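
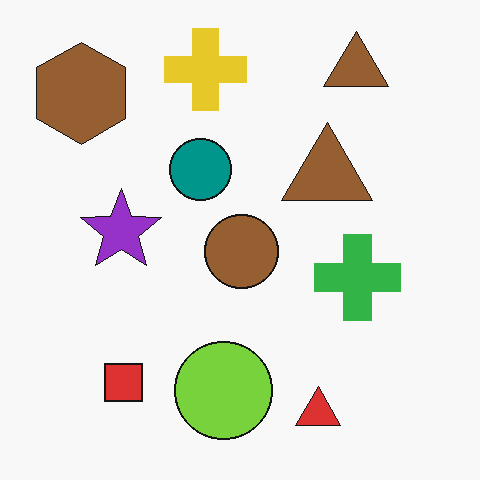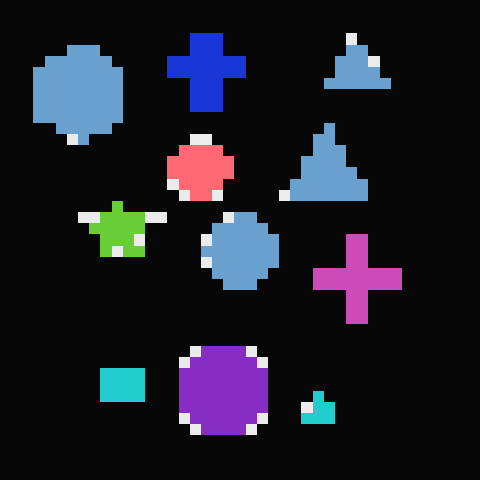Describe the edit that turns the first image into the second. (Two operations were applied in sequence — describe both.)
This is the original image color-inverted (negative), then heavily pixelated into large blocks.

The light background has become dark and every shape's color is its complement — a photographic negative. Shapes are reduced to large square blocks; fine edges and outlines are lost — a downscale-then-upscale (mosaic) effect.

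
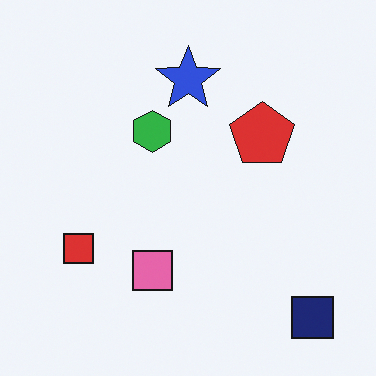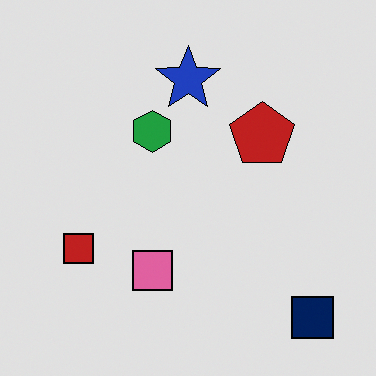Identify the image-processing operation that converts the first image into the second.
The transformation is: moderately posterized.

Each flat color has snapped to a coarser quantized level — most visibly, the near-white background has dropped to a flat grey.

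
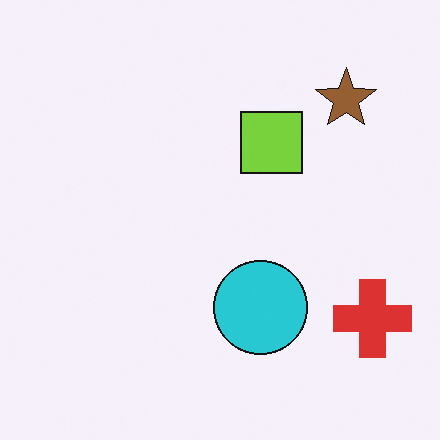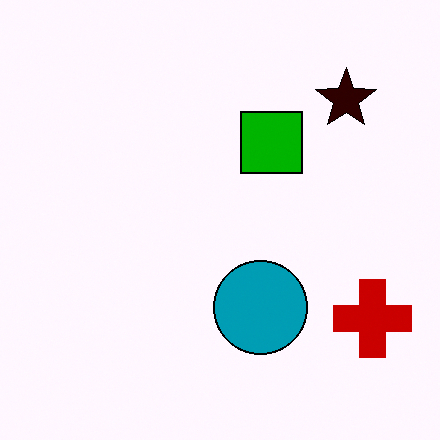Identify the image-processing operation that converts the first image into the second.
The image was given much higher contrast.

Tones are pushed away from mid-grey across the whole image — a global contrast change.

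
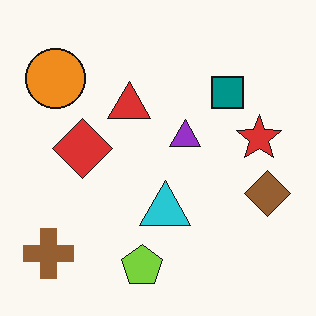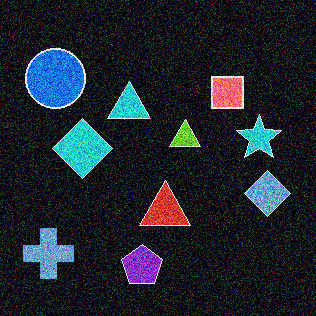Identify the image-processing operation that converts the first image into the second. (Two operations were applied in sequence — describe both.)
It was color-inverted (negative), then degraded with heavy additive noise.

The light background has become dark and every shape's color is its complement — a photographic negative. Random speckle covers the whole image, including the flat background.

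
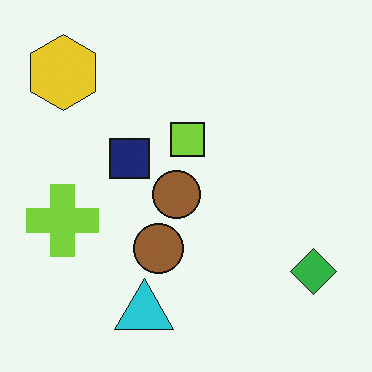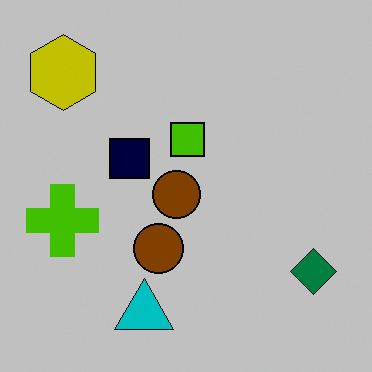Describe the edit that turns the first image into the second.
The second image is the first heavily posterized to just a handful of flat colors.

Each flat color has snapped to a coarser quantized level — most visibly, the near-white background has dropped to a flat grey.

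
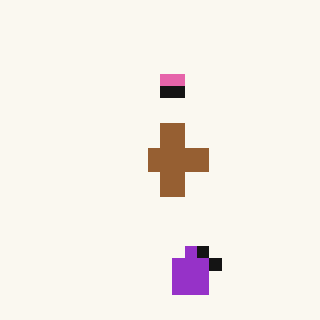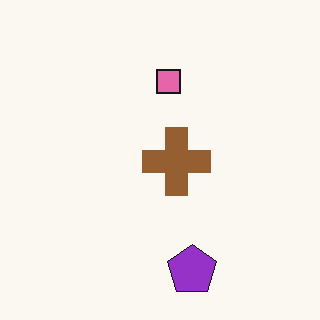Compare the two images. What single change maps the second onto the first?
The first image is the second heavily pixelated into large blocks.

Shapes are reduced to large square blocks; fine edges and outlines are lost — a downscale-then-upscale (mosaic) effect.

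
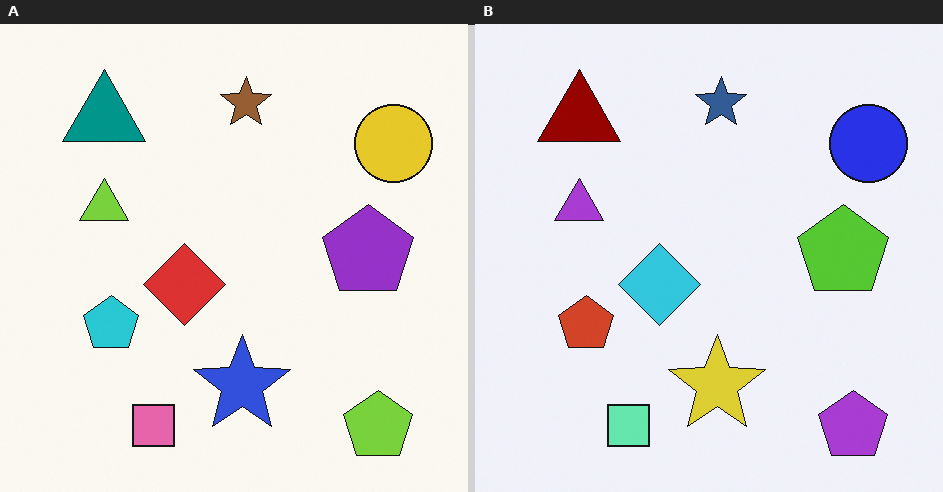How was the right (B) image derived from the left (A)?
The right (B) image is the left (A) hue-shifted by a large amount.

Every shape's color has rotated by the same amount around the hue wheel — a uniform hue shift.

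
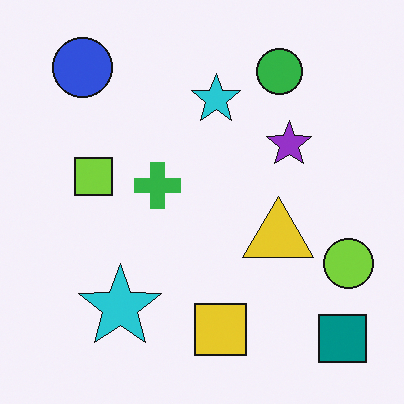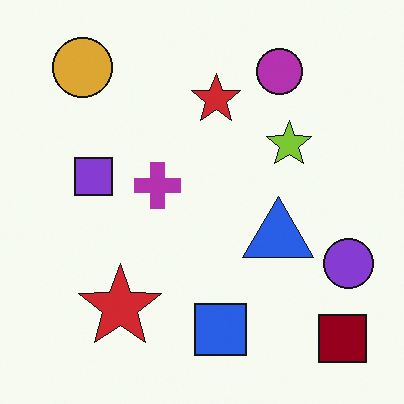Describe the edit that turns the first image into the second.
The image was hue-shifted through roughly half the color wheel.

Every shape's color has rotated by the same amount around the hue wheel — a uniform hue shift.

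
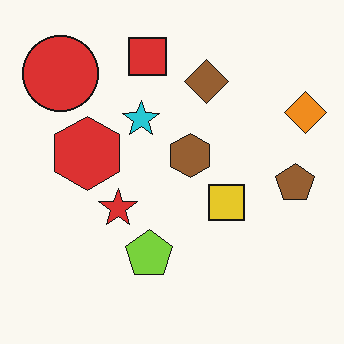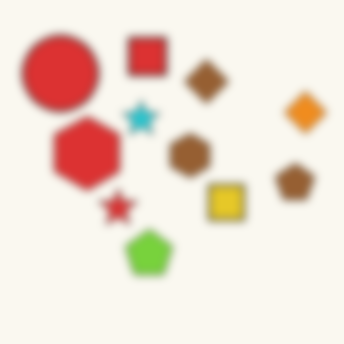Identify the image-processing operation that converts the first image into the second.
The second image is the first noticeably gaussian-blurred.

Shape edges and outlines are uniformly softened across the whole image.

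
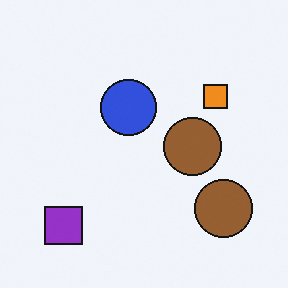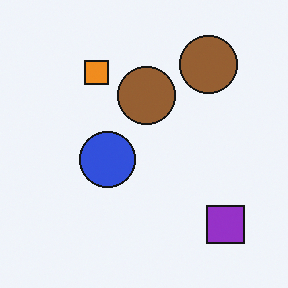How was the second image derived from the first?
Rotated 90° counter-clockwise.

The purple square sits in the bottom-left of the first image and the bottom-right of the second — consistent with a whole-image 90° counter-clockwise rotation.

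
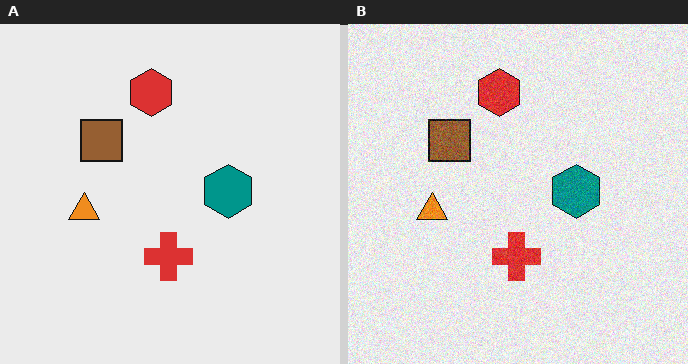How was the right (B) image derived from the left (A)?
It was degraded with moderate additive noise.

Random speckle covers the whole image, including the flat background.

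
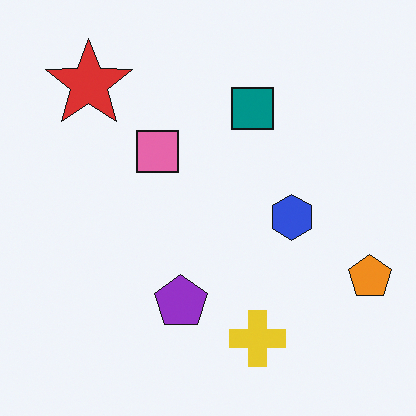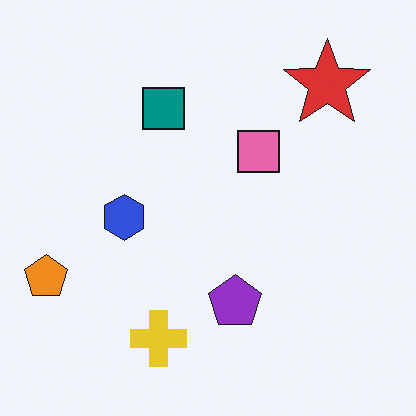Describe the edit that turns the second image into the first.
The image was flipped horizontally (left ↔ right).

The orange pentagon is in the left of the second image and the right of the first — shapes on opposite sides of the vertical midline have swapped in a mirror flip.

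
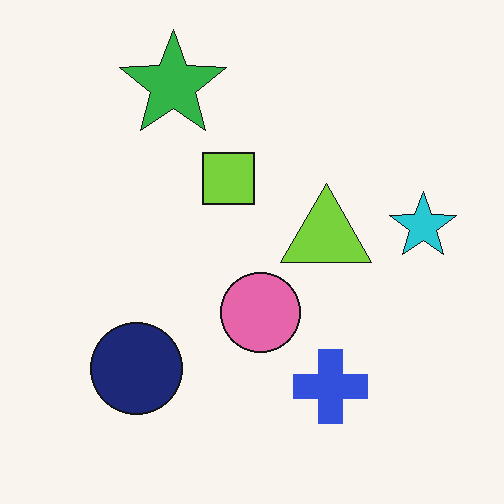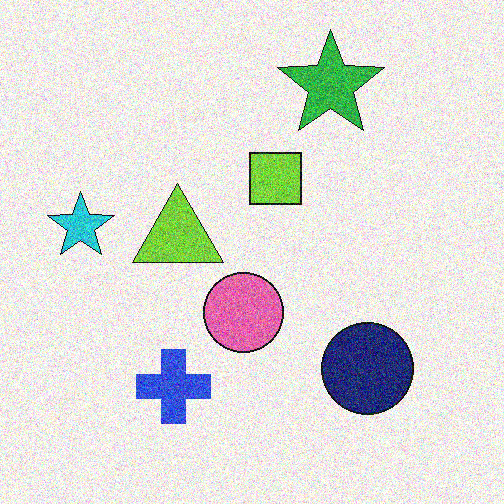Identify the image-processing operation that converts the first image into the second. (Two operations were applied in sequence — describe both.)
This is the original image degraded with heavy additive noise, then flipped horizontally (left ↔ right).

Random speckle covers the whole image, including the flat background. The cyan star is in the right of the first image and the left of the second — shapes on opposite sides of the vertical midline have swapped in a mirror flip.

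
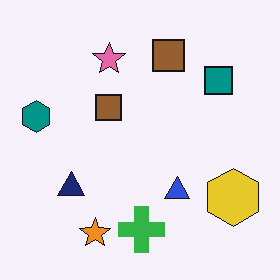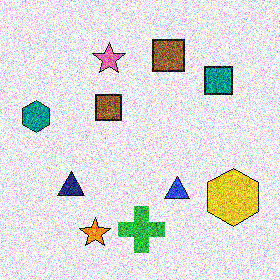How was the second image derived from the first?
Degraded with strong gaussian noise.

Random speckle covers the whole image, including the flat background.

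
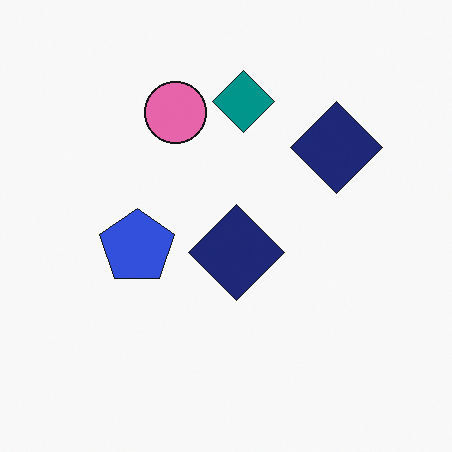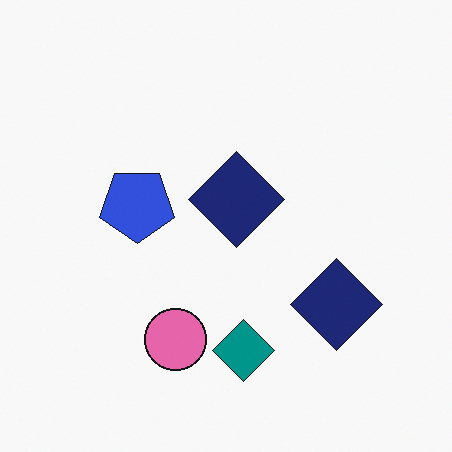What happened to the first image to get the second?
The image was flipped vertically (top ↔ bottom).

The teal diamond is in the top of the first image and the bottom of the second — shapes on opposite sides of the horizontal midline have swapped in a mirror flip.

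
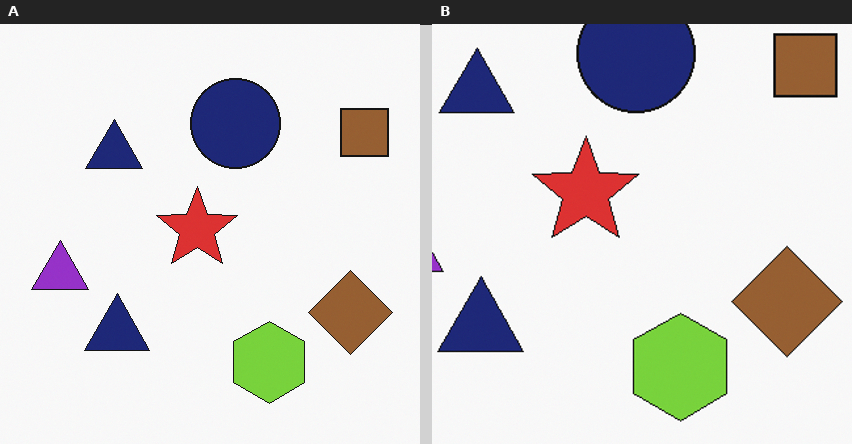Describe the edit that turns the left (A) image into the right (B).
The image was cropped to a modestly smaller region and rescaled.

The visible shapes are larger and the field of view is narrower; shapes near the original edges may be partly or wholly outside the frame — a crop-and-rescale.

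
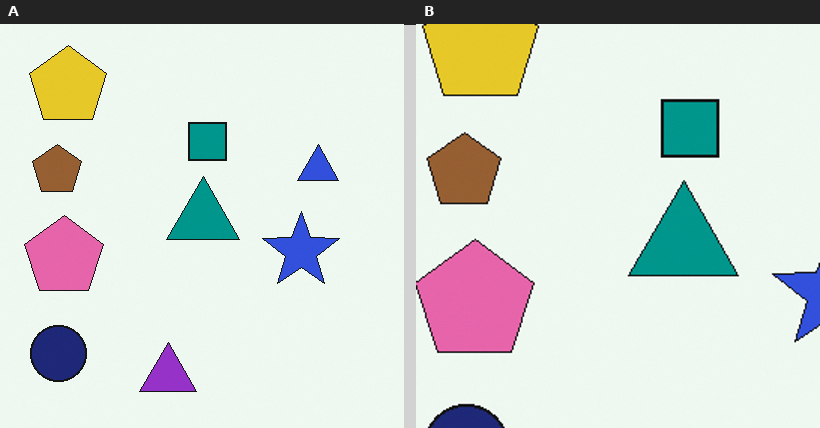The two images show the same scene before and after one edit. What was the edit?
This is the original image cropped slightly and scaled back up.

The visible shapes are larger and the field of view is narrower; shapes near the original edges may be partly or wholly outside the frame — a crop-and-rescale.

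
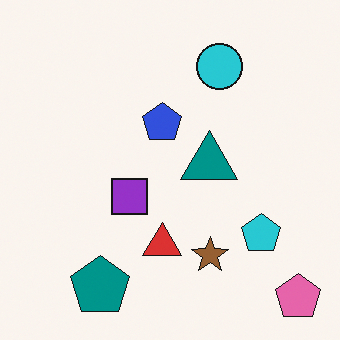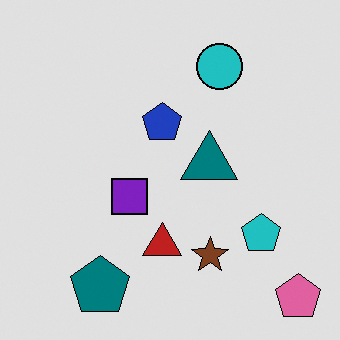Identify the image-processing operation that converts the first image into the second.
This is the original image posterized to a reduced palette.

Each flat color has snapped to a coarser quantized level — most visibly, the near-white background has dropped to a flat grey.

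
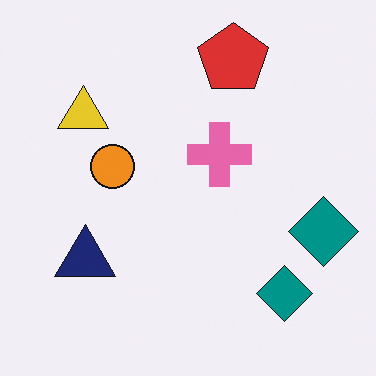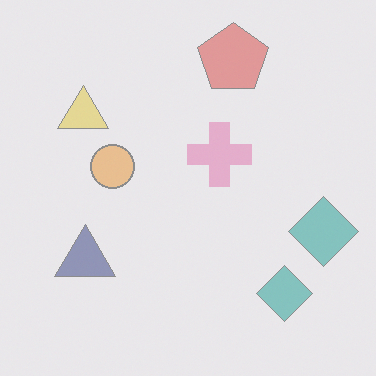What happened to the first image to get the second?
The image was given much lower contrast.

Tones are pushed toward mid-grey across the whole image — a global contrast change.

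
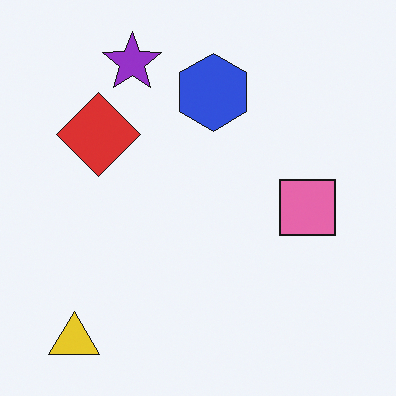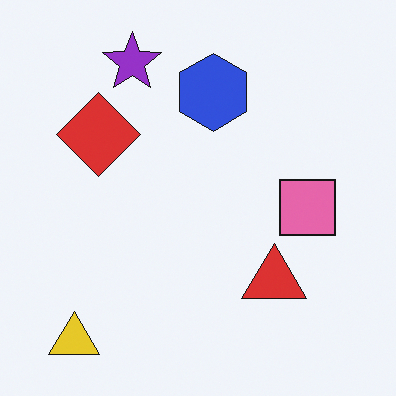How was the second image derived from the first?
Overlaid with an additional red triangle.

A red triangle appears in the second image that is absent from the first.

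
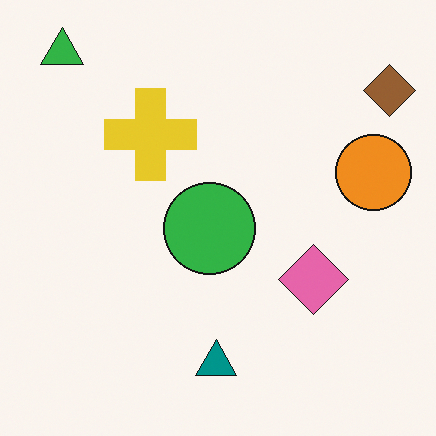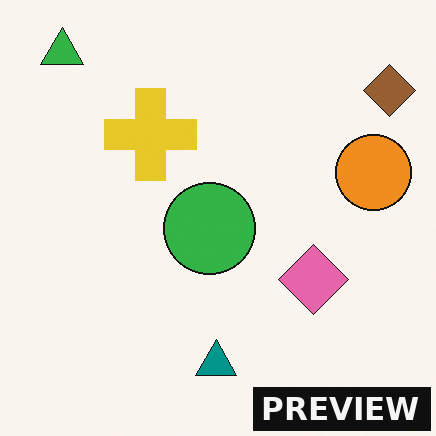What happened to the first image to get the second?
The second image is the first watermarked with the text "PREVIEW" in the lower-right corner.

A dark label reading "PREVIEW" appears in the lower-right corner.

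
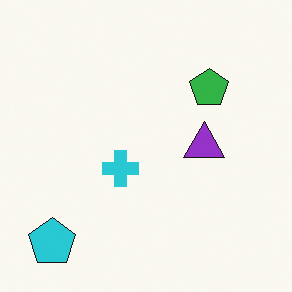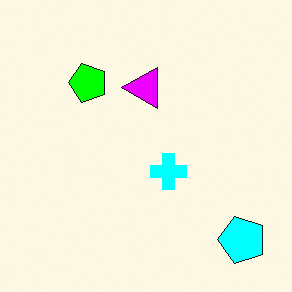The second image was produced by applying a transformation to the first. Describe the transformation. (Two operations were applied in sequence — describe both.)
The image was heavily oversaturated, then rotated 90° counter-clockwise.

All colors are more vivid — a global saturation change. The cyan pentagon sits in the bottom-left of the first image and the bottom-right of the second — consistent with a whole-image 90° counter-clockwise rotation.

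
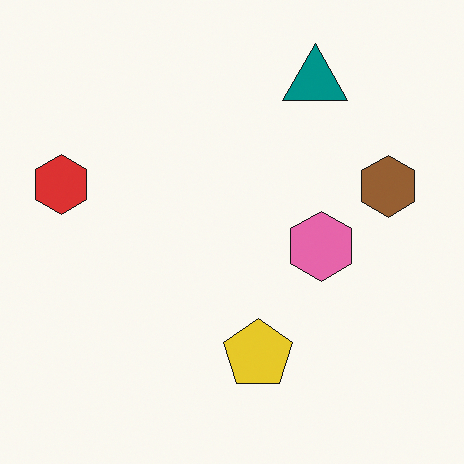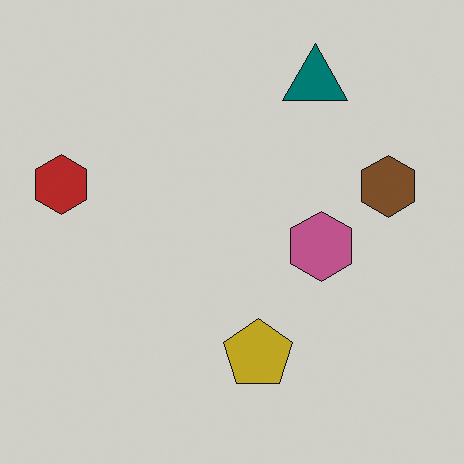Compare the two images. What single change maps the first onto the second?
This is the original image darkened a little.

Every pixel — background and shapes alike — is uniformly darkened.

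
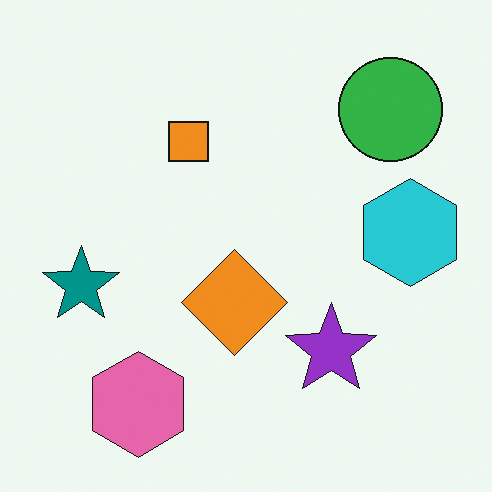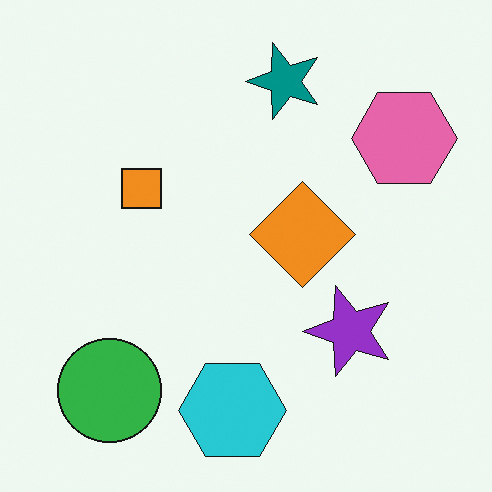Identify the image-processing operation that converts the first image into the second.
The image was transposed (reflected across the top-left ↔ bottom-right diagonal).

Shapes have swapped their row and column positions — what was in the top-right is now in the bottom-left — a diagonal reflection.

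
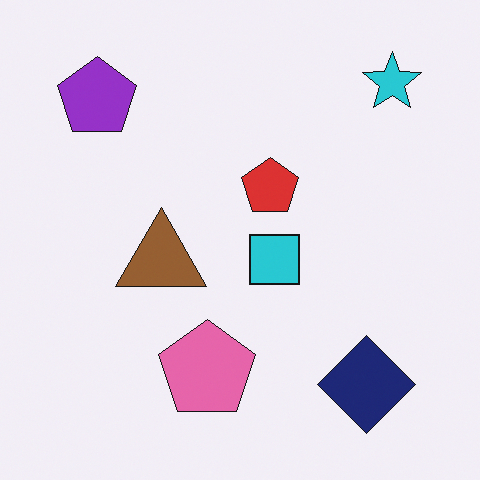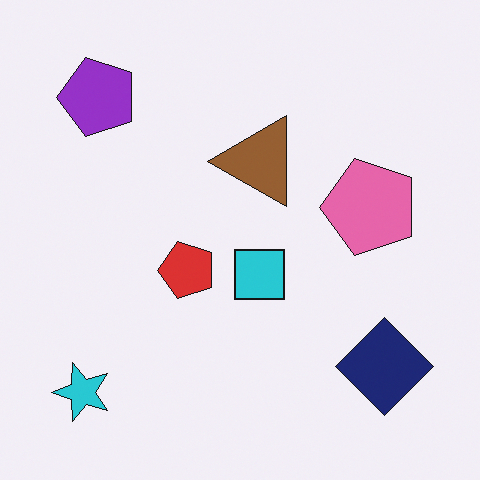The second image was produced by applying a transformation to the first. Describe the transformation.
The second image is the first transposed (reflected across the top-left ↔ bottom-right diagonal).

Shapes have swapped their row and column positions — what was in the top-right is now in the bottom-left — a diagonal reflection.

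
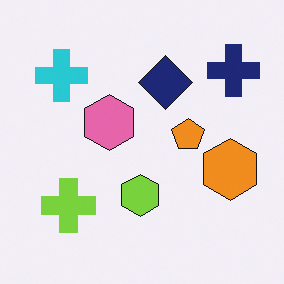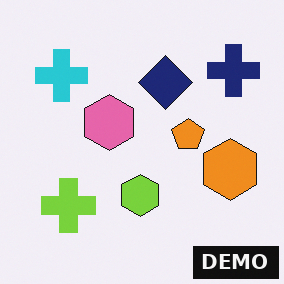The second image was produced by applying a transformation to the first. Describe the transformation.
The image was watermarked with the text "DEMO" in the lower-right corner.

A dark label reading "DEMO" appears in the lower-right corner.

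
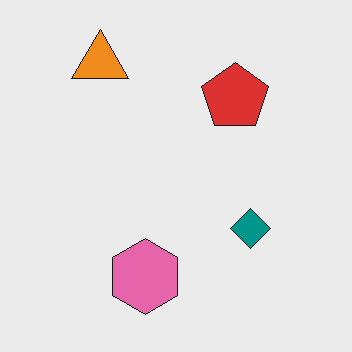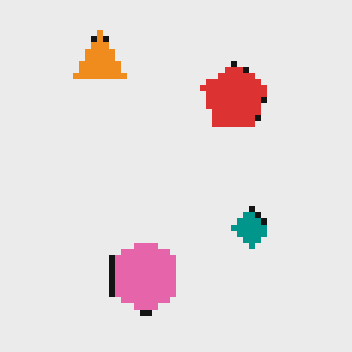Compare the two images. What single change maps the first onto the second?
Moderately pixelated.

Shapes are reduced to large square blocks; fine edges and outlines are lost — a downscale-then-upscale (mosaic) effect.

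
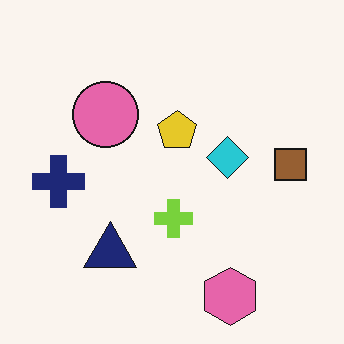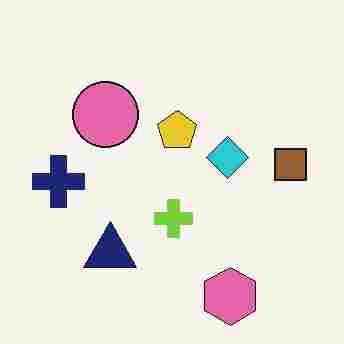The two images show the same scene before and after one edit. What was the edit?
The second image is the first degraded with heavy JPEG compression.

Blocky 8×8 compression artifacts appear around shape edges and the flat background shows ringing — characteristic JPEG degradation.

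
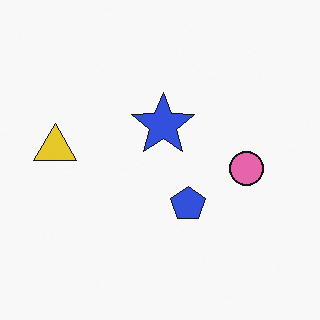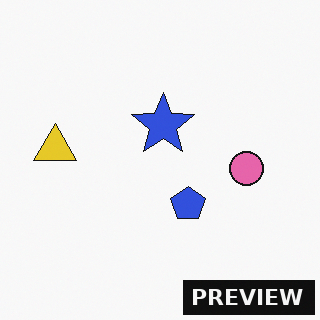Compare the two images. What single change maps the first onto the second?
The second image is the first watermarked with the text "PREVIEW" in the lower-right corner.

A dark label reading "PREVIEW" appears in the lower-right corner.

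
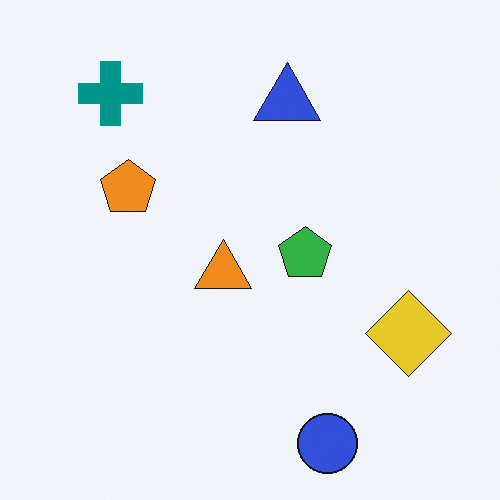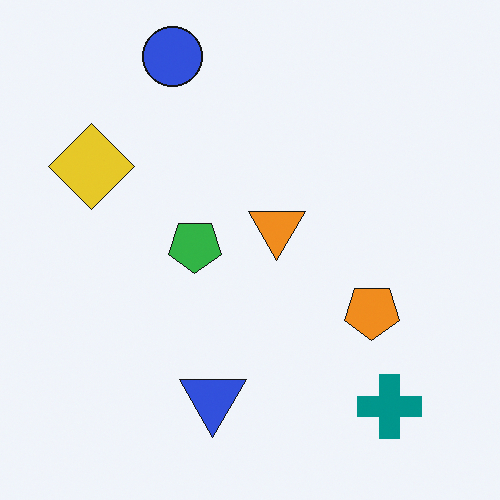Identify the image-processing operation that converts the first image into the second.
The second image is the first rotated 180°.

The teal cross sits in the top-left of the first image and the bottom-right of the second — consistent with a whole-image 180° rotation.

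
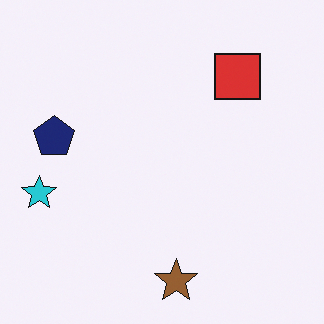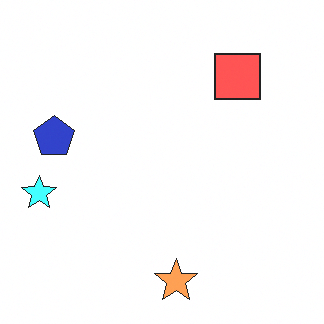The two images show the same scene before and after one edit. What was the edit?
The image was noticeably brightened.

Every pixel — background and shapes alike — is uniformly brightened.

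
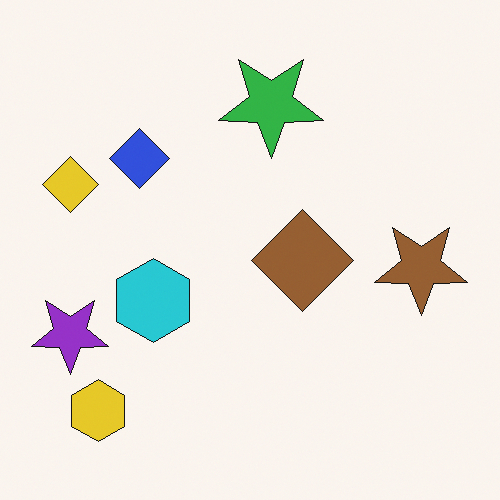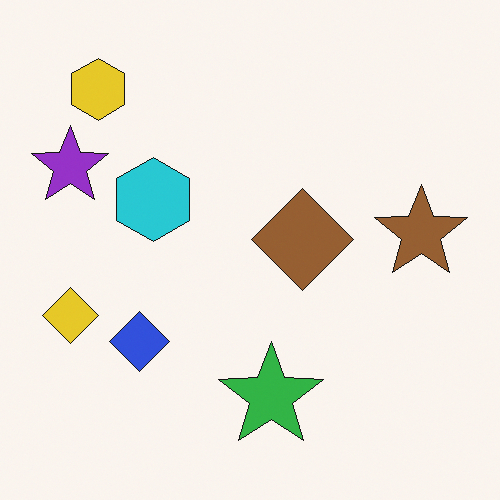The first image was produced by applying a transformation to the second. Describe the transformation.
The transformation is: flipped vertically (top ↔ bottom).

The yellow hexagon is in the top-left of the second image and the bottom-left of the first — shapes on opposite sides of the horizontal midline have swapped in a mirror flip.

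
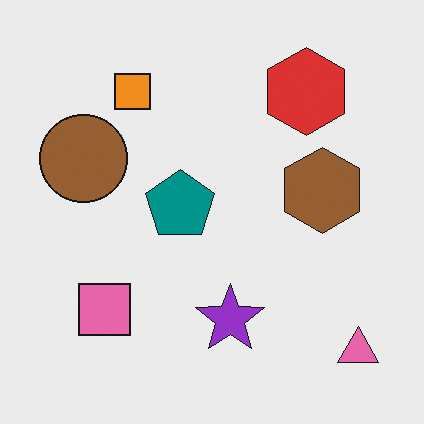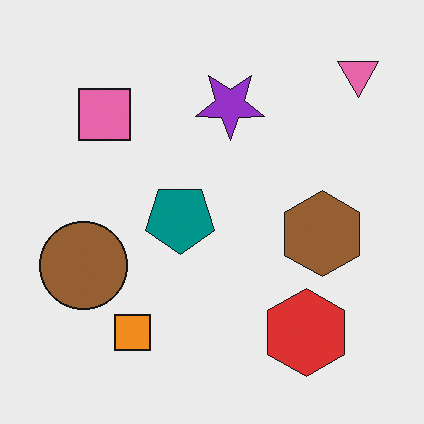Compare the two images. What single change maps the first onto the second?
It was flipped vertically (top ↔ bottom).

The pink triangle is in the bottom-right of the first image and the top-right of the second — shapes on opposite sides of the horizontal midline have swapped in a mirror flip.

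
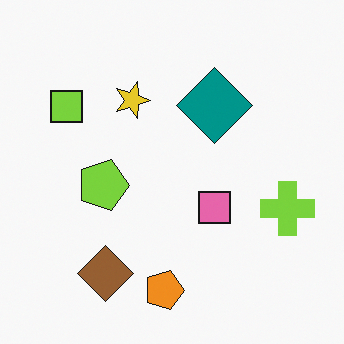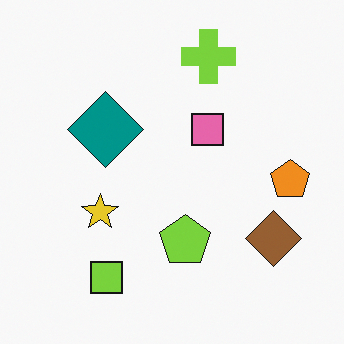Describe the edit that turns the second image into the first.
The image was rotated 90° clockwise.

The lime square sits in the bottom-left of the second image and the top-left of the first — consistent with a whole-image 90° clockwise rotation.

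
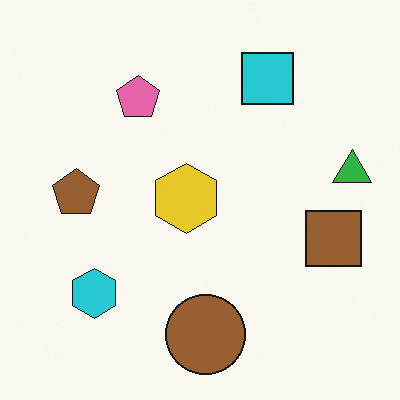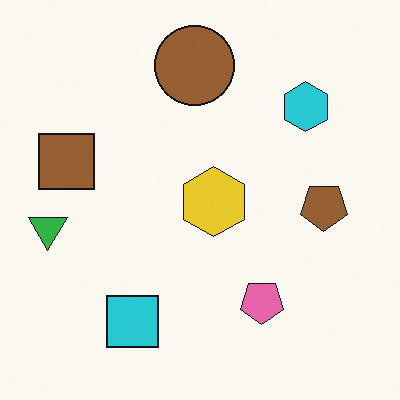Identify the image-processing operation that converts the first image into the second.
This is the original image rotated 180°.

The green triangle sits in the right of the first image and the left of the second — consistent with a whole-image 180° rotation.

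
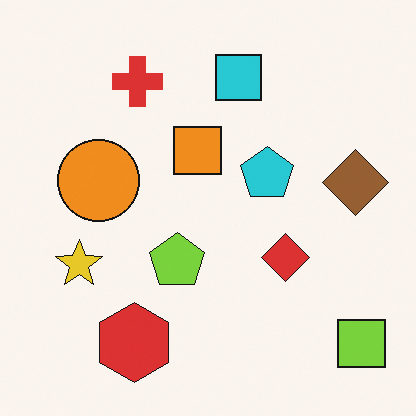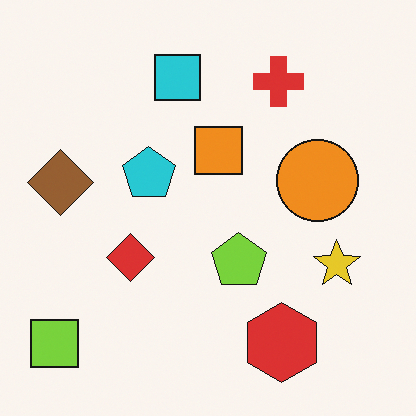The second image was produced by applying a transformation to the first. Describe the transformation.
The second image is the first flipped horizontally (left ↔ right).

The lime square is in the bottom-right of the first image and the bottom-left of the second — shapes on opposite sides of the vertical midline have swapped in a mirror flip.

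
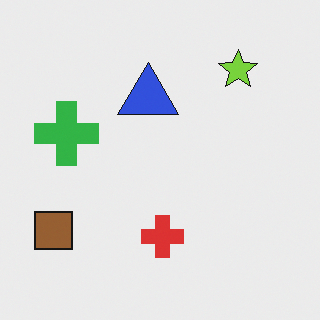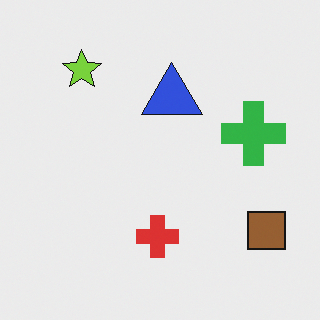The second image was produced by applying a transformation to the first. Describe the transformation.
Flipped horizontally (left ↔ right).

The brown square is in the bottom-left of the first image and the bottom-right of the second — shapes on opposite sides of the vertical midline have swapped in a mirror flip.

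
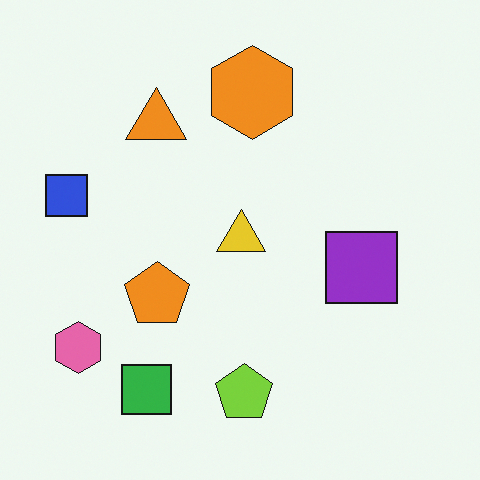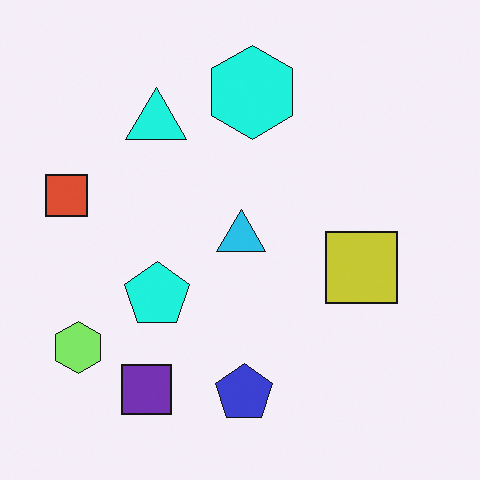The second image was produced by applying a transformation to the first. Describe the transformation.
It was hue-shifted noticeably.

Every shape's color has rotated by the same amount around the hue wheel — a uniform hue shift.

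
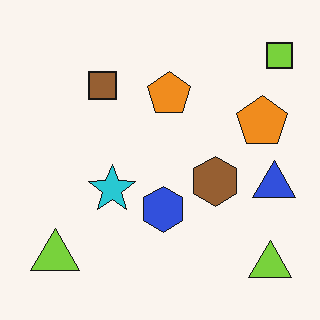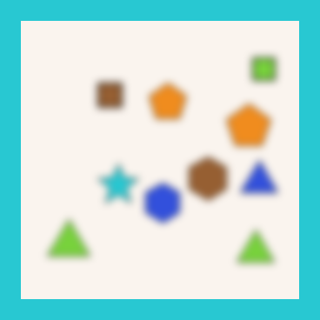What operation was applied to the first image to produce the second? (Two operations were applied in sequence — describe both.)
The transformation is: noticeably gaussian-blurred, then framed with a cyan border.

Shape edges and outlines are uniformly softened across the whole image. A solid cyan frame runs around the edge of the second image, with the content slightly shrunk inside it.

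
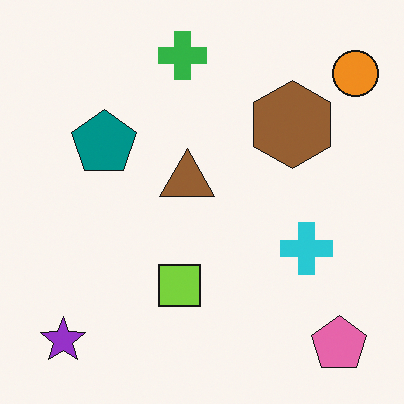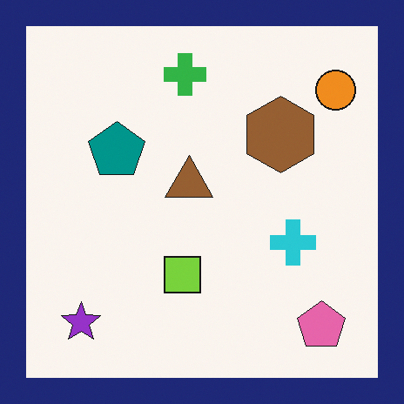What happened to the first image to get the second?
The image was framed with a navy border.

A solid navy frame runs around the edge of the second image, with the content slightly shrunk inside it.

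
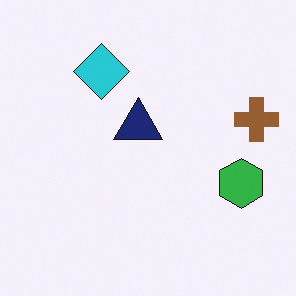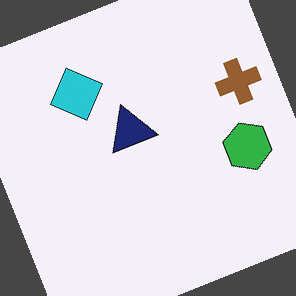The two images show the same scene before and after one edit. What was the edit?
This is the original image rotated counter-clockwise by a clearly visible amount.

Every shape is tilted by the same angle and the image corners show triangular fill wedges — a whole-image rotation by a non-right angle.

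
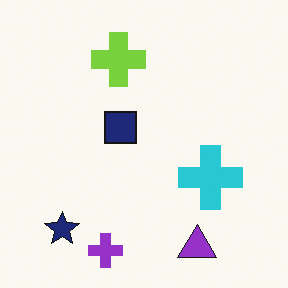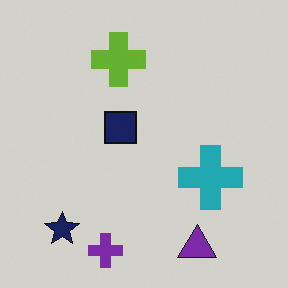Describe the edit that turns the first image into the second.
It was slightly darkened.

Every pixel — background and shapes alike — is uniformly darkened.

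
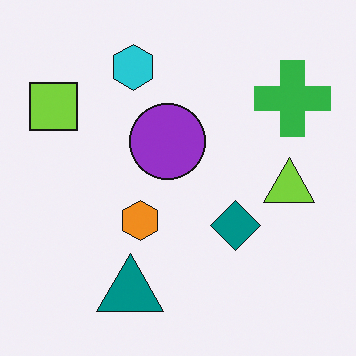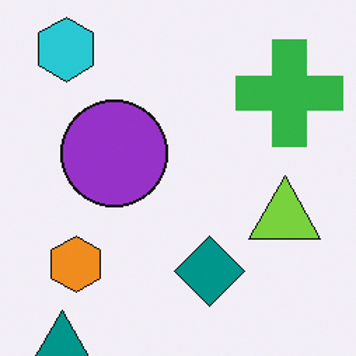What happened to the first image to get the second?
Cropped slightly and scaled back up.

The visible shapes are larger and the field of view is narrower; shapes near the original edges may be partly or wholly outside the frame — a crop-and-rescale.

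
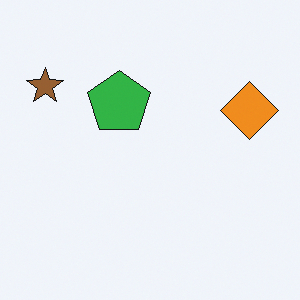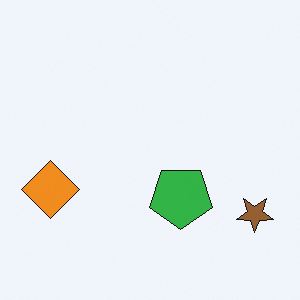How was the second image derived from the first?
The second image is the first rotated 180°.

The brown star sits in the top-left of the first image and the bottom-right of the second — consistent with a whole-image 180° rotation.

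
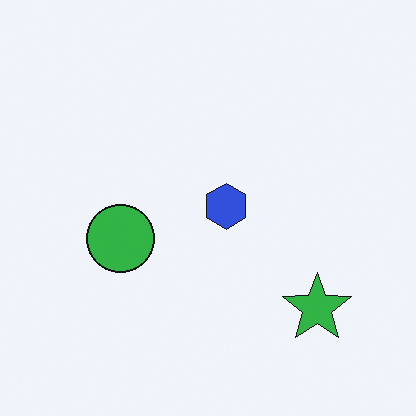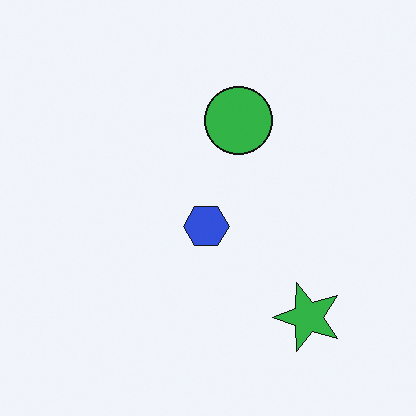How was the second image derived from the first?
The second image is the first transposed (reflected across the top-left ↔ bottom-right diagonal).

Shapes have swapped their row and column positions — what was in the top-right is now in the bottom-left — a diagonal reflection.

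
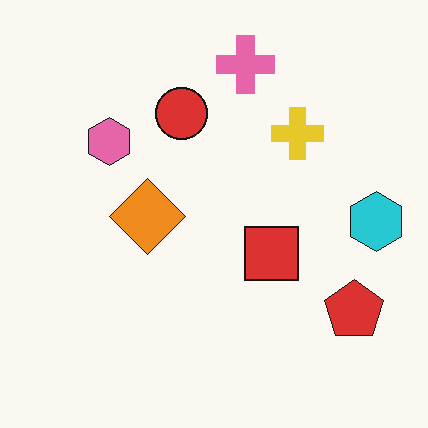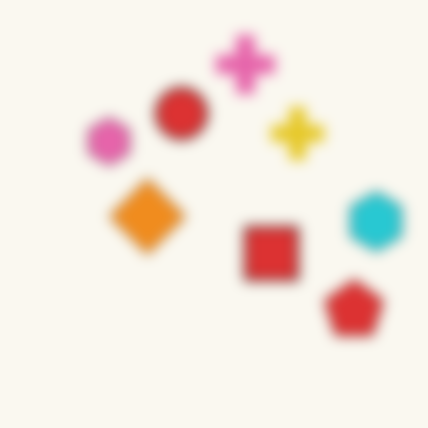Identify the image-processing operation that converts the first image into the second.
The second image is the first strongly gaussian-blurred.

Shape edges and outlines are uniformly softened across the whole image.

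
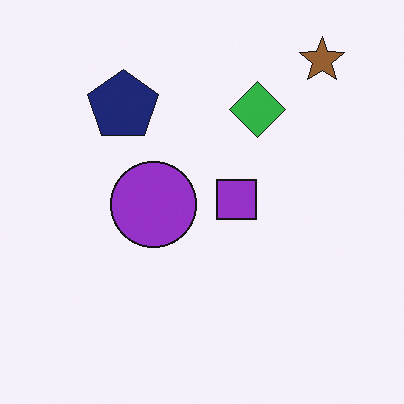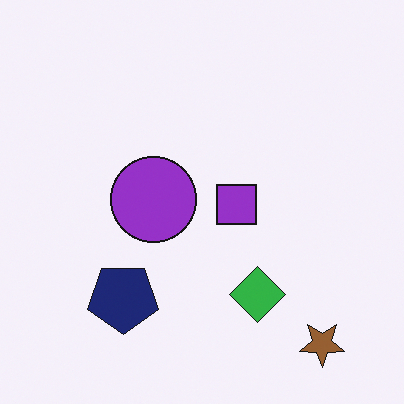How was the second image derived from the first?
The second image is the first flipped vertically (top ↔ bottom).

The brown star is in the top-right of the first image and the bottom-right of the second — shapes on opposite sides of the horizontal midline have swapped in a mirror flip.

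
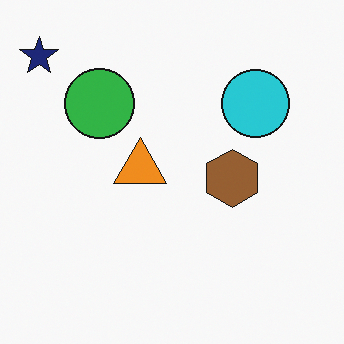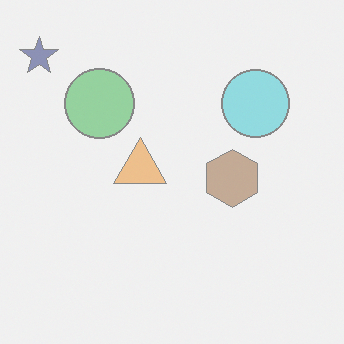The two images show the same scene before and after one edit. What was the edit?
Washed out (contrast reduced).

Tones are pushed toward mid-grey across the whole image — a global contrast change.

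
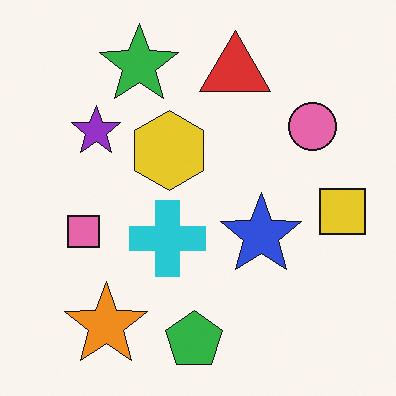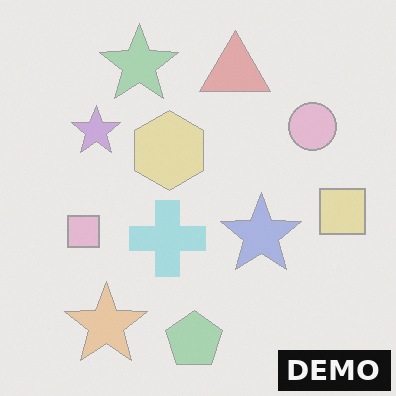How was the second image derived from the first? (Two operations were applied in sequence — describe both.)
The image was washed out (contrast reduced), then watermarked with the text "DEMO" in the lower-right corner.

Tones are pushed toward mid-grey across the whole image — a global contrast change. A dark label reading "DEMO" appears in the lower-right corner.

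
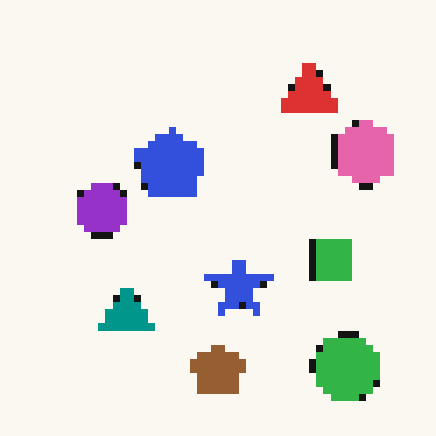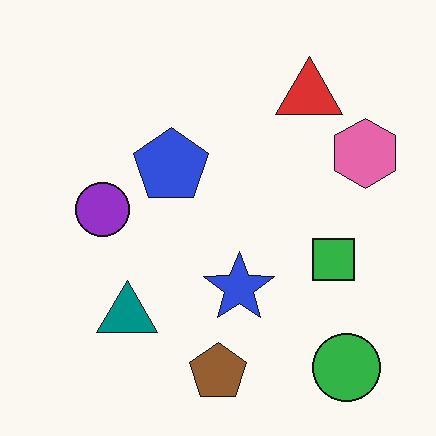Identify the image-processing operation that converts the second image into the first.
It was moderately pixelated.

Shapes are reduced to large square blocks; fine edges and outlines are lost — a downscale-then-upscale (mosaic) effect.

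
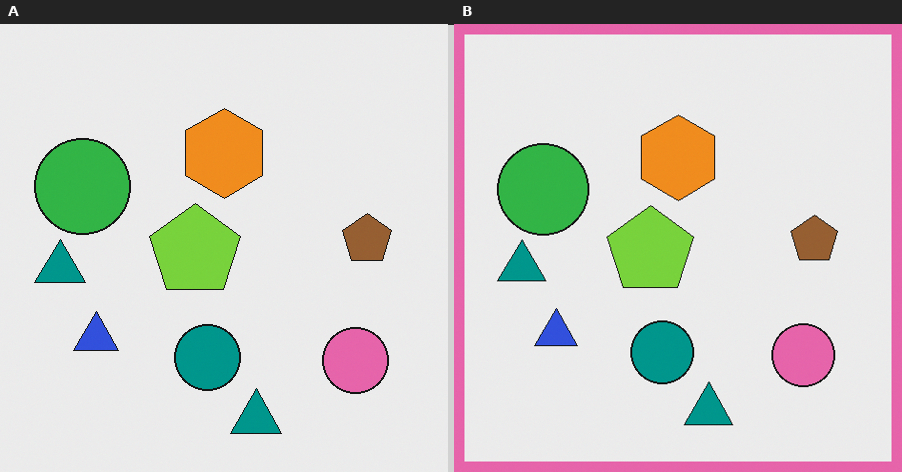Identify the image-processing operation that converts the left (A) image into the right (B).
It was framed with a pink border.

A solid pink frame runs around the edge of the right (B) image, with the content slightly shrunk inside it.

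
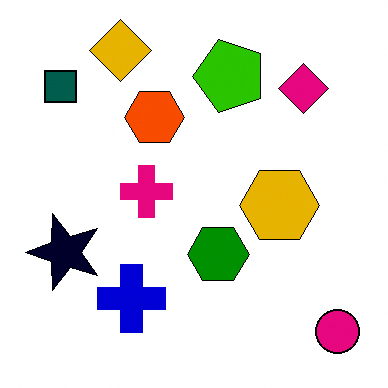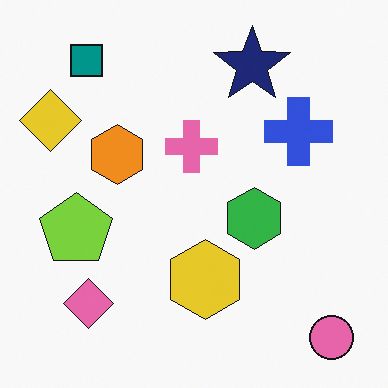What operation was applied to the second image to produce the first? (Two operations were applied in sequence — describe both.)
The image was given much higher contrast, then transposed (reflected across the top-left ↔ bottom-right diagonal).

Tones are pushed away from mid-grey across the whole image — a global contrast change. Shapes have swapped their row and column positions — what was in the top-right is now in the bottom-left — a diagonal reflection.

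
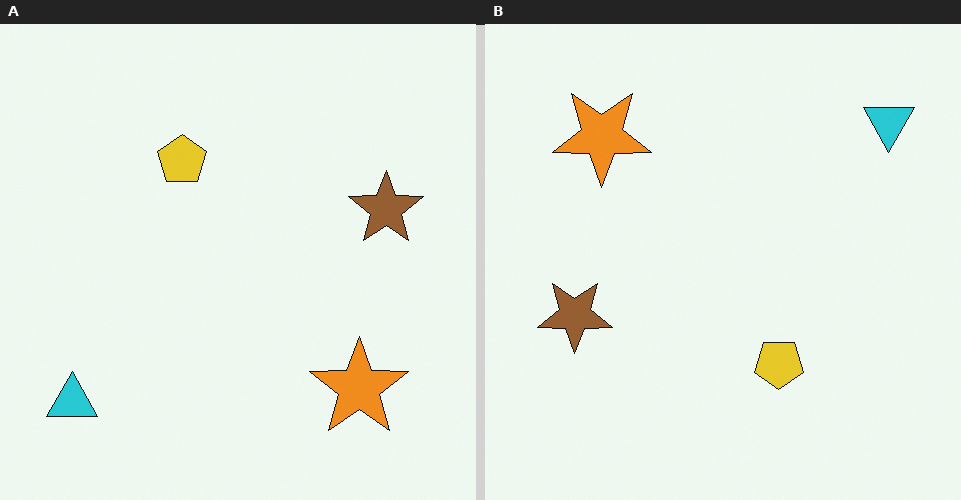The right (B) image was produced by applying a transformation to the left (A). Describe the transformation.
The image was rotated 180°.

The cyan triangle sits in the bottom-left of the left (A) image and the top-right of the right (B) — consistent with a whole-image 180° rotation.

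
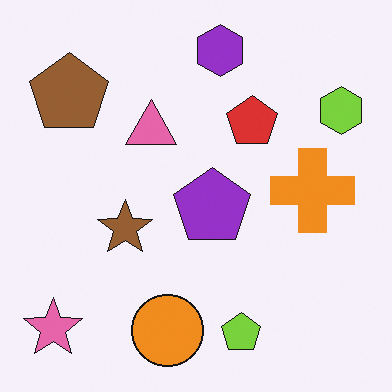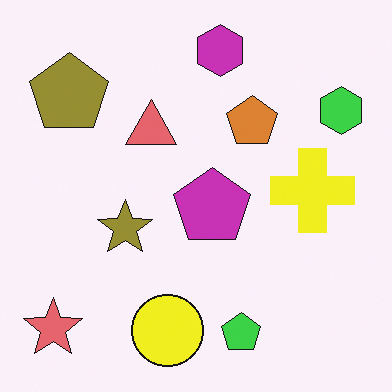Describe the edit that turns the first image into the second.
The image was hue-shifted slightly.

Every shape's color has rotated by the same amount around the hue wheel — a uniform hue shift.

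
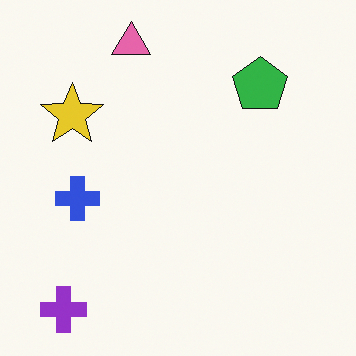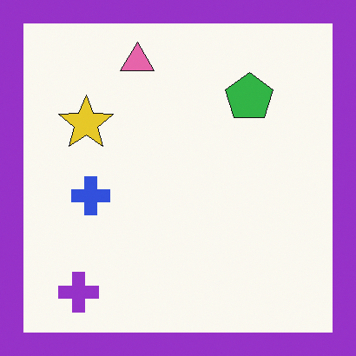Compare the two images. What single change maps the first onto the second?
This is the original image framed with a purple border.

A solid purple frame runs around the edge of the second image, with the content slightly shrunk inside it.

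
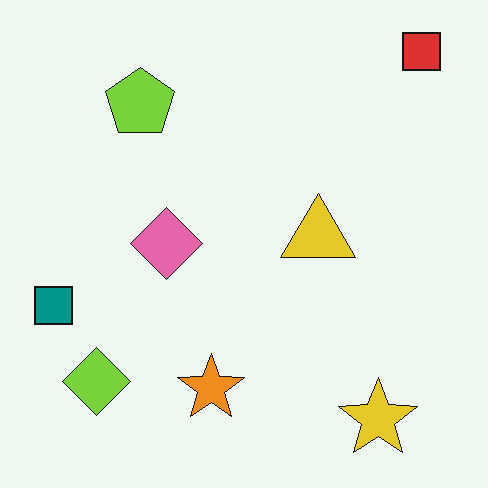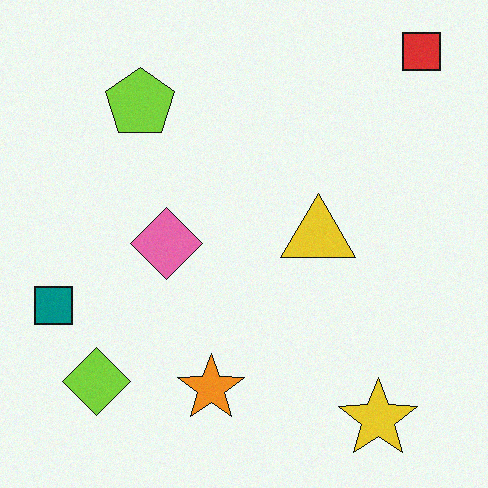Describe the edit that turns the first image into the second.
Degraded with a light layer of grain.

Random speckle covers the whole image, including the flat background.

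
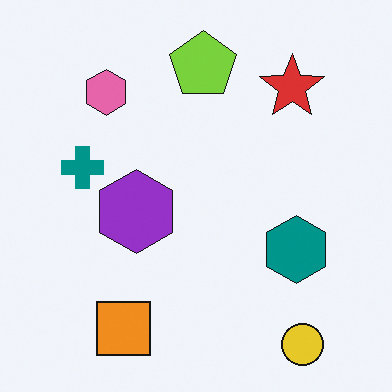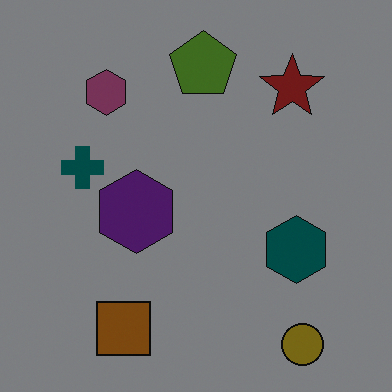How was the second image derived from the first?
The image was darkened a lot.

Every pixel — background and shapes alike — is uniformly darkened.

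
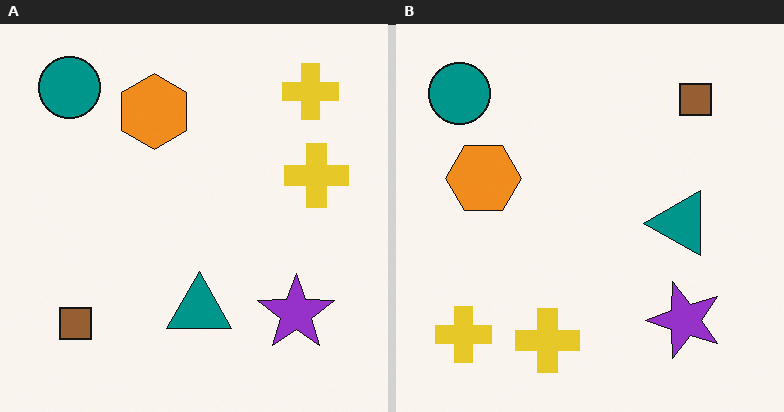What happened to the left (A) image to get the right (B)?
The right (B) image is the left (A) transposed (reflected across the top-left ↔ bottom-right diagonal).

Shapes have swapped their row and column positions — what was in the top-right is now in the bottom-left — a diagonal reflection.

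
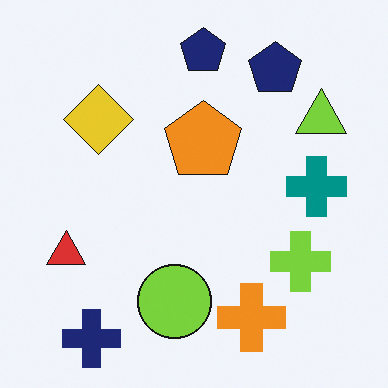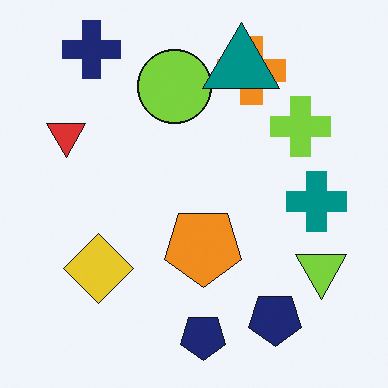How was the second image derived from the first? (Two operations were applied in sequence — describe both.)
The transformation is: flipped vertically (top ↔ bottom), then overlaid with an additional teal triangle.

The navy cross is in the bottom-left of the first image and the top-left of the second — shapes on opposite sides of the horizontal midline have swapped in a mirror flip. A teal triangle appears in the second image that is absent from the first.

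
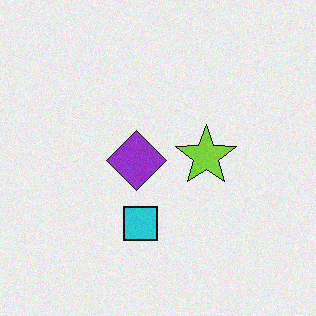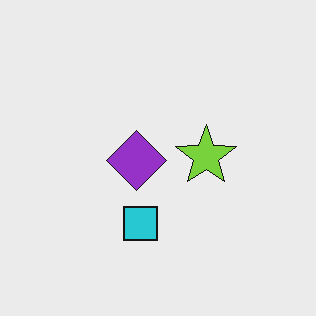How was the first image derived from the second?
The first image is the second degraded with light additive noise.

Random speckle covers the whole image, including the flat background.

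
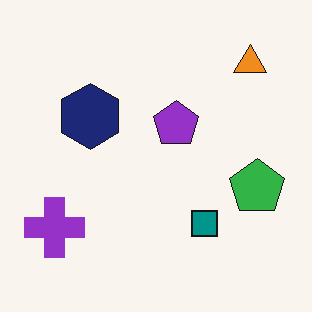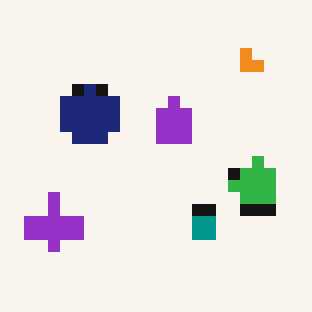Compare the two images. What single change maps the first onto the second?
The transformation is: heavily pixelated into large blocks.

Shapes are reduced to large square blocks; fine edges and outlines are lost — a downscale-then-upscale (mosaic) effect.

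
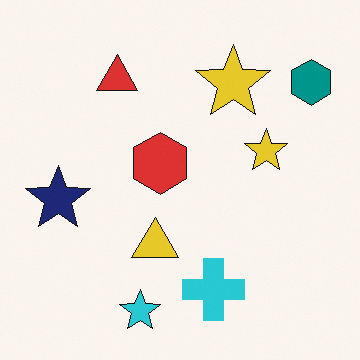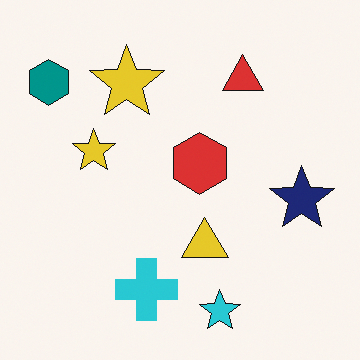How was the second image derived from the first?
The image was flipped horizontally (left ↔ right).

The teal hexagon is in the top-right of the first image and the top-left of the second — shapes on opposite sides of the vertical midline have swapped in a mirror flip.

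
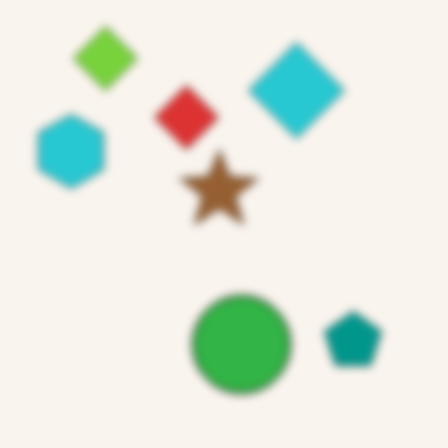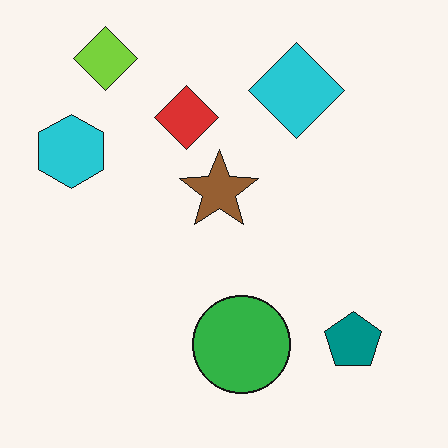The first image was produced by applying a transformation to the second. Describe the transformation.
The first image is the second moderately blurred.

Shape edges and outlines are uniformly softened across the whole image.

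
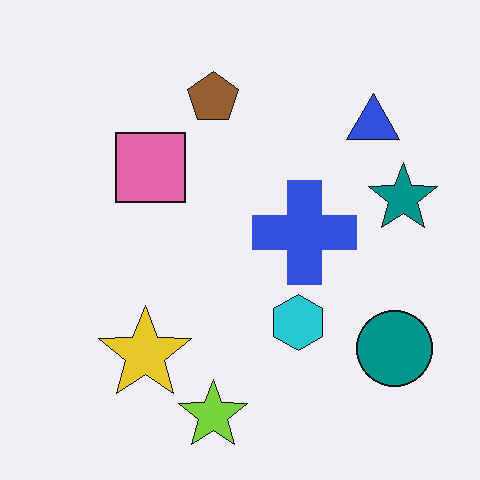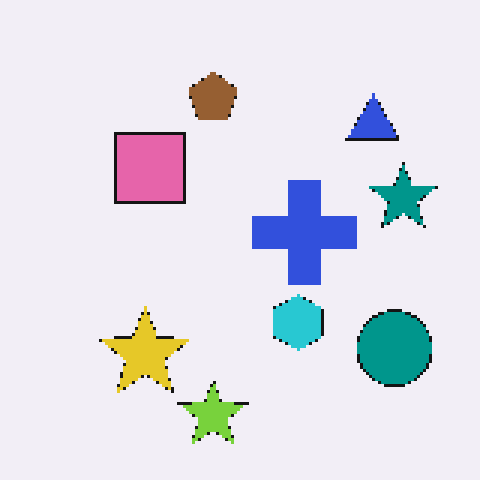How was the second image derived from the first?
The second image is the first lightly pixelated (a mild mosaic effect).

Shapes are reduced to large square blocks; fine edges and outlines are lost — a downscale-then-upscale (mosaic) effect.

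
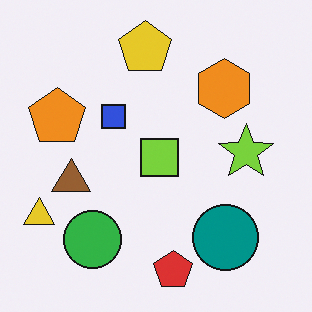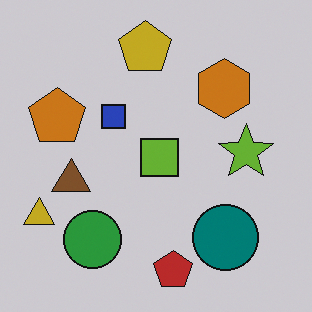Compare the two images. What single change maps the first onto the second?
It was darkened a little.

Every pixel — background and shapes alike — is uniformly darkened.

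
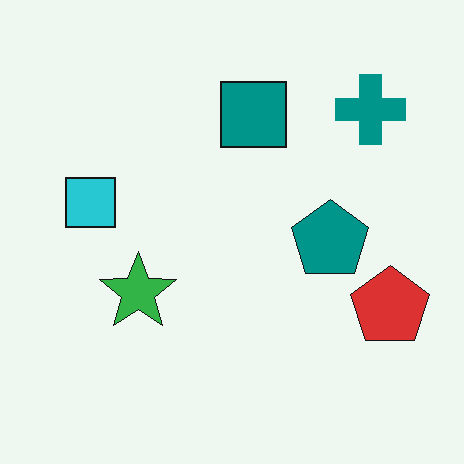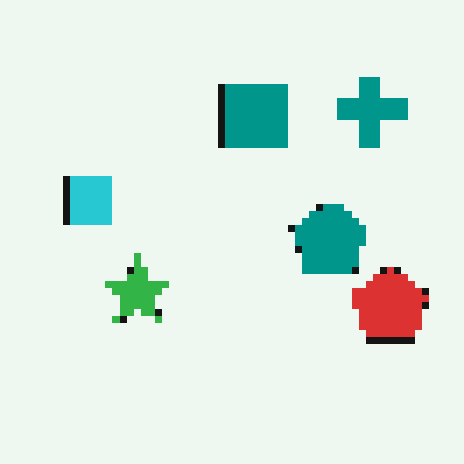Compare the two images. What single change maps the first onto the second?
This is the original image pixelated into visible square blocks.

Shapes are reduced to large square blocks; fine edges and outlines are lost — a downscale-then-upscale (mosaic) effect.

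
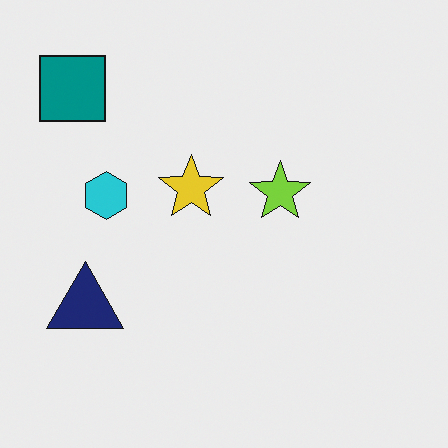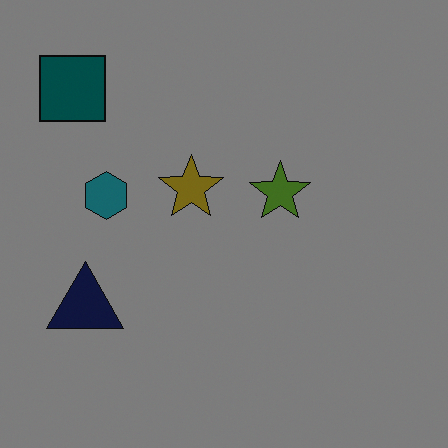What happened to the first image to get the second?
The second image is the first darkened a lot.

Every pixel — background and shapes alike — is uniformly darkened.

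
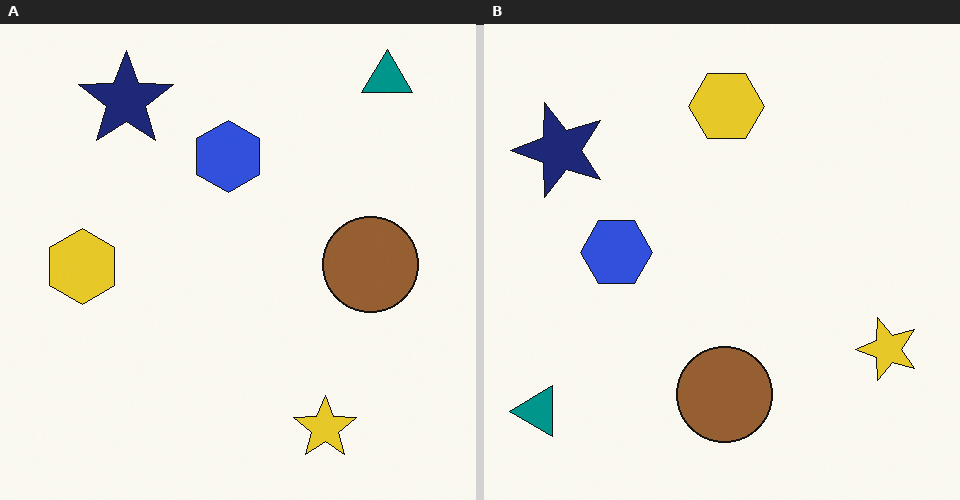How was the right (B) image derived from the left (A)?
Transposed (reflected across the top-left ↔ bottom-right diagonal).

Shapes have swapped their row and column positions — what was in the top-right is now in the bottom-left — a diagonal reflection.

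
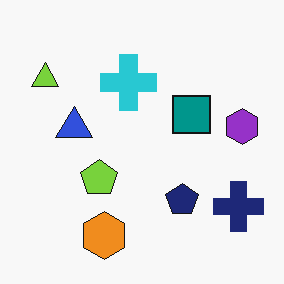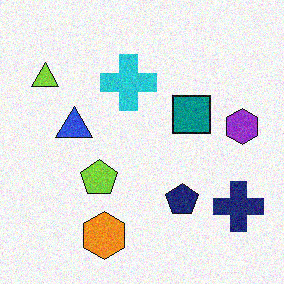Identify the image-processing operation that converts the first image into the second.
Degraded with visible gaussian noise.

Random speckle covers the whole image, including the flat background.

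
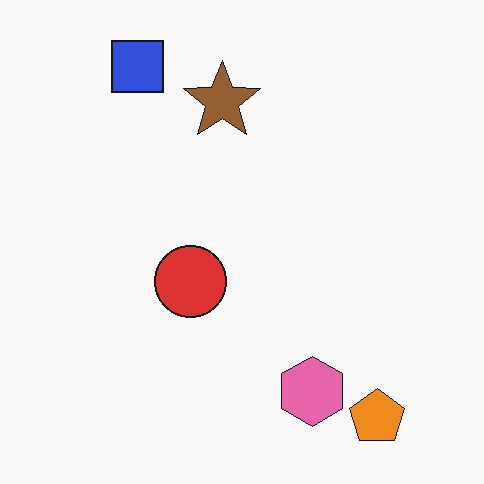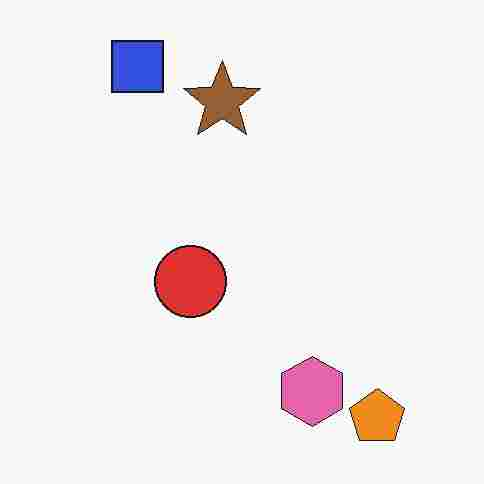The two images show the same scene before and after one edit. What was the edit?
The second image is the first degraded with heavy JPEG compression.

Blocky 8×8 compression artifacts appear around shape edges and the flat background shows ringing — characteristic JPEG degradation.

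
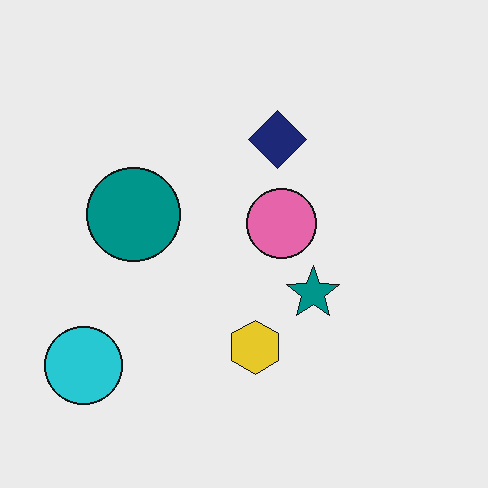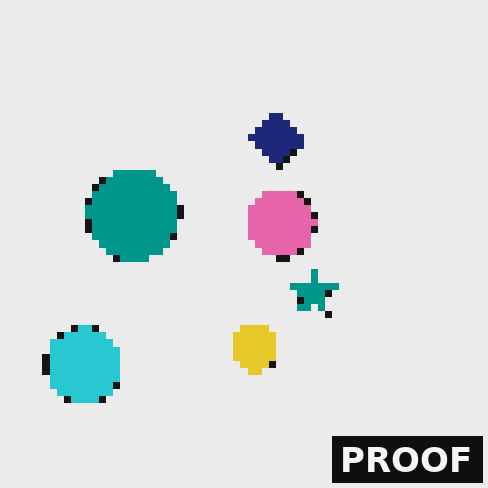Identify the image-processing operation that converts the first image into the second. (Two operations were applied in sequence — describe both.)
This is the original image moderately pixelated, then watermarked with the text "PROOF" in the lower-right corner.

Shapes are reduced to large square blocks; fine edges and outlines are lost — a downscale-then-upscale (mosaic) effect. A dark label reading "PROOF" appears in the lower-right corner.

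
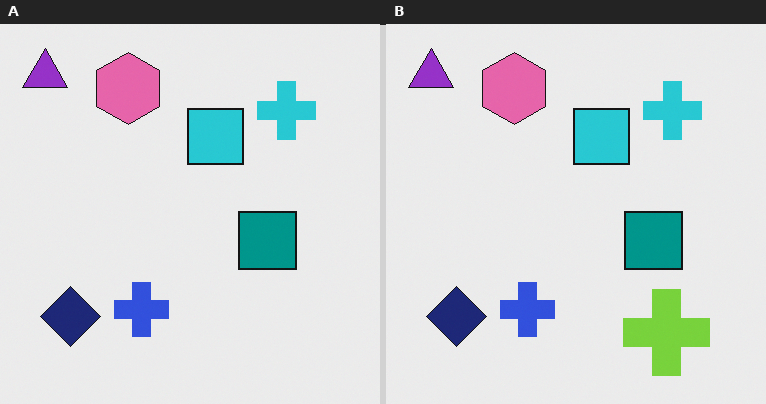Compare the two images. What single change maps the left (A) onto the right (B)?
The transformation is: overlaid with an additional lime cross.

A lime cross appears in the right (B) image that is absent from the left (A).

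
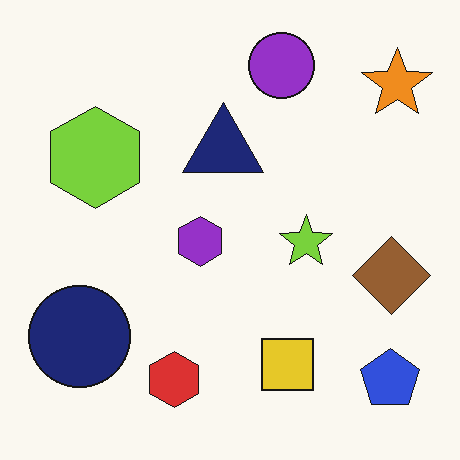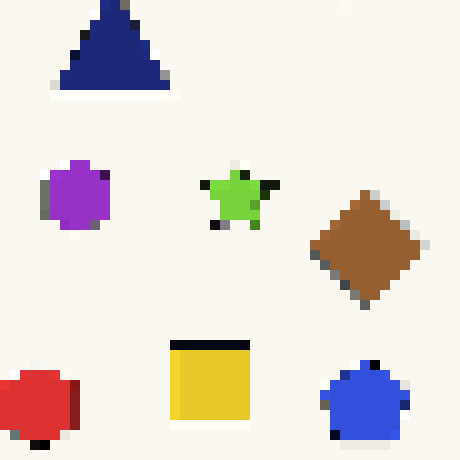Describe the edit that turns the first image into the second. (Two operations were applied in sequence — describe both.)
This is the original image cropped slightly and scaled back up, then coarsely pixelated.

The visible shapes are larger and the field of view is narrower; shapes near the original edges may be partly or wholly outside the frame — a crop-and-rescale. Shapes are reduced to large square blocks; fine edges and outlines are lost — a downscale-then-upscale (mosaic) effect.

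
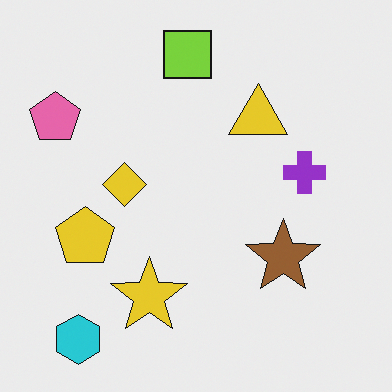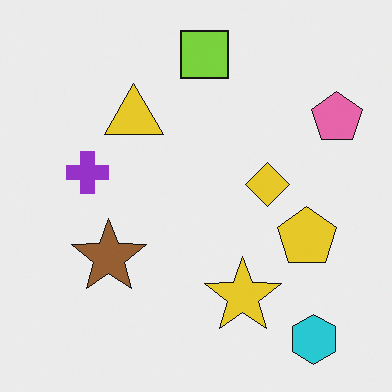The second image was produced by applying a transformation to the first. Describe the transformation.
The transformation is: flipped horizontally (left ↔ right).

The pink pentagon is in the top-left of the first image and the top-right of the second — shapes on opposite sides of the vertical midline have swapped in a mirror flip.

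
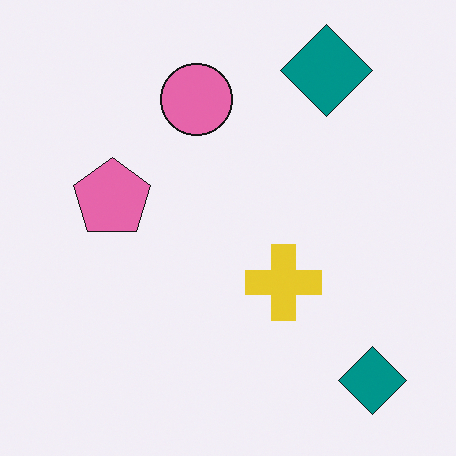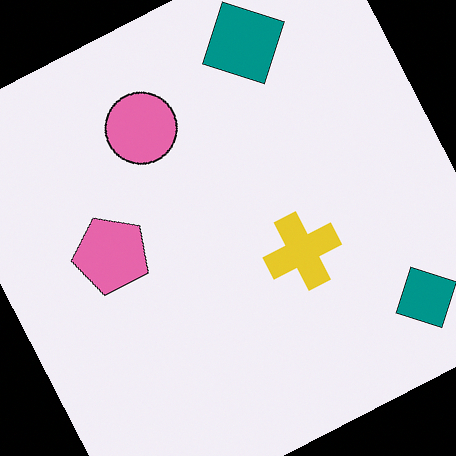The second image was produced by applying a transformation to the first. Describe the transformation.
The image was rotated counter-clockwise by a clearly visible amount.

Every shape is tilted by the same angle and the image corners show triangular fill wedges — a whole-image rotation by a non-right angle.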